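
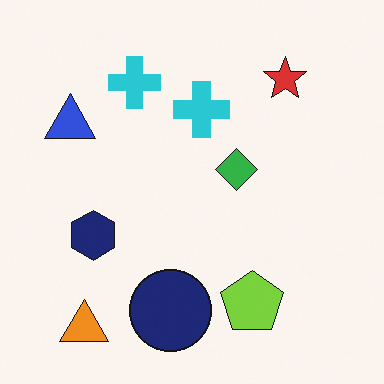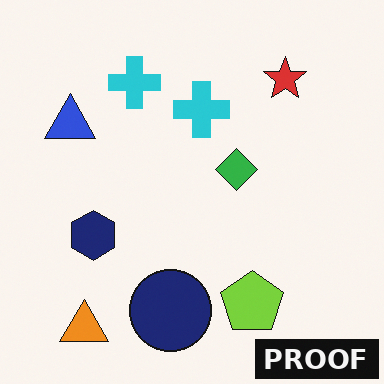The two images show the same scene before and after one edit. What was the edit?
The transformation is: watermarked with the text "PROOF" in the lower-right corner.

A dark label reading "PROOF" appears in the lower-right corner.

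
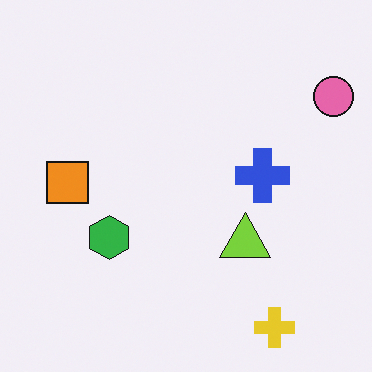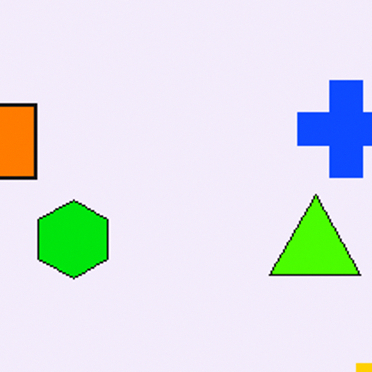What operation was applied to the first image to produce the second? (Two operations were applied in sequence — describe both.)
The image was made much more vivid (saturation change), then cropped tightly and scaled back up.

All colors are more vivid — a global saturation change. The visible shapes are larger and the field of view is narrower; shapes near the original edges may be partly or wholly outside the frame — a crop-and-rescale.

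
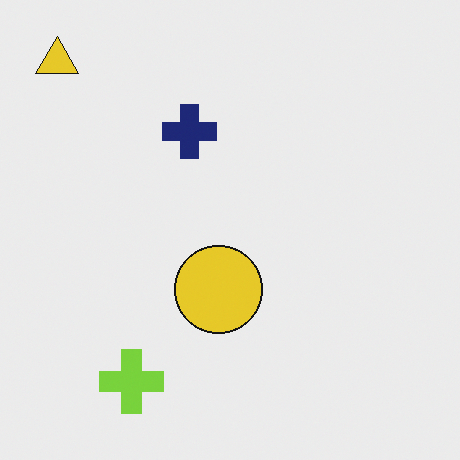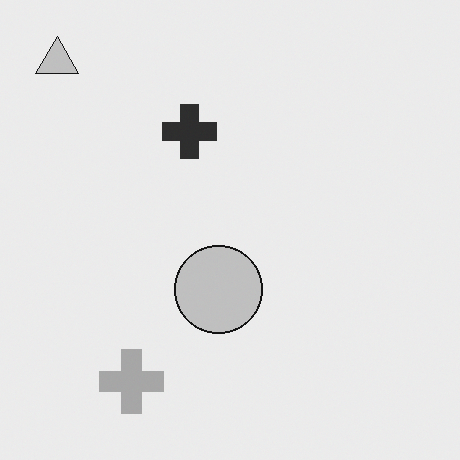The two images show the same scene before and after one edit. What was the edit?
It was converted to grayscale.

All color is removed — every shape is now a shade of grey.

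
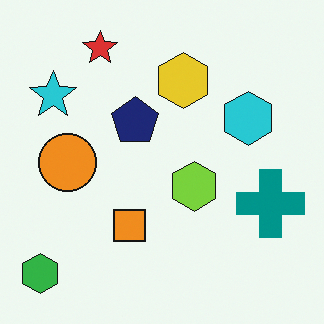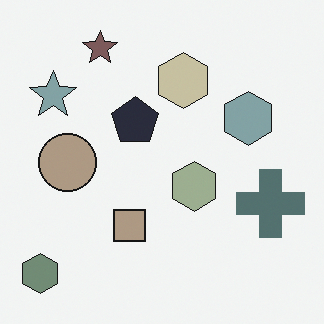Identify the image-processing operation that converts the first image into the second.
This is the original image heavily desaturated.

All colors are more muted and greyish — a global saturation change.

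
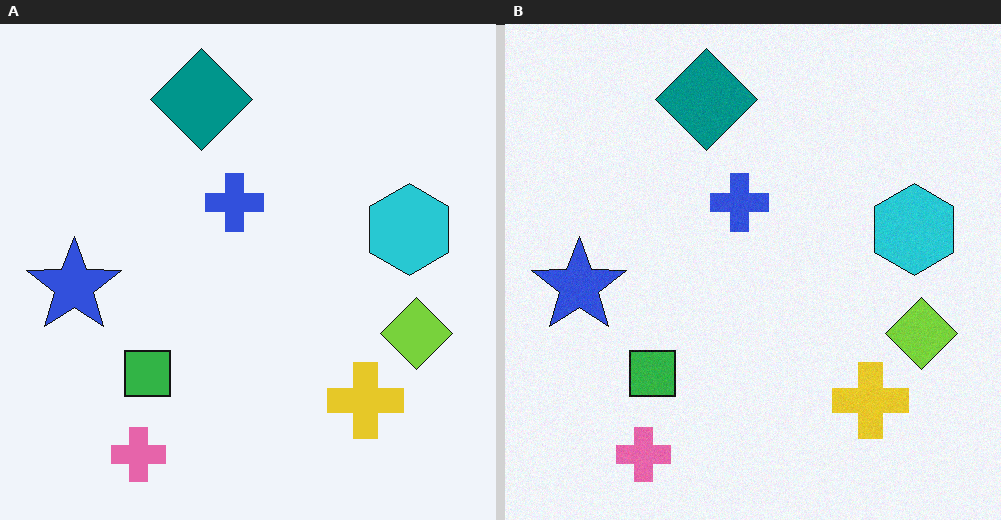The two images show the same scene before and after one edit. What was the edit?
Degraded with subtle gaussian noise.

Random speckle covers the whole image, including the flat background.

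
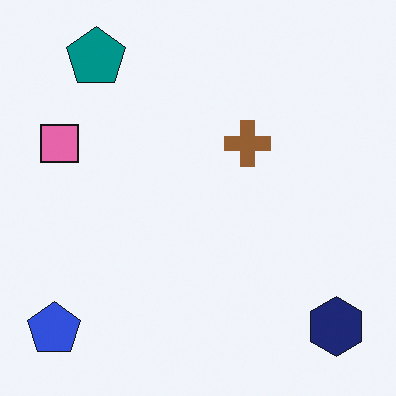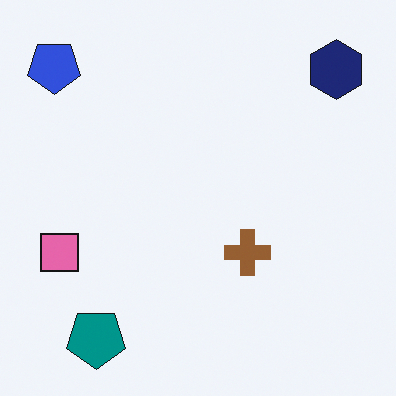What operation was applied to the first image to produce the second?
Flipped vertically (top ↔ bottom).

The teal pentagon is in the top-left of the first image and the bottom-left of the second — shapes on opposite sides of the horizontal midline have swapped in a mirror flip.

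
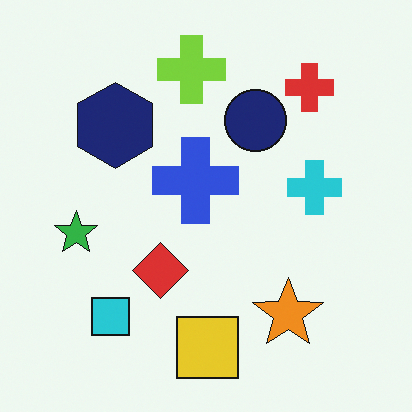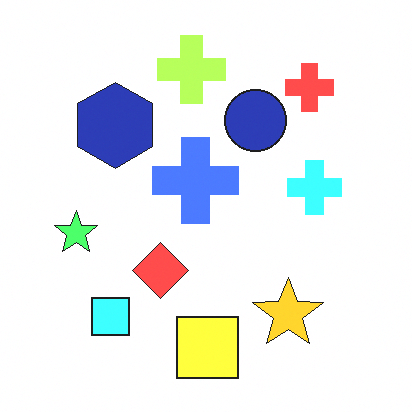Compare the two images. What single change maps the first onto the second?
Brightened a lot.

Every pixel — background and shapes alike — is uniformly brightened.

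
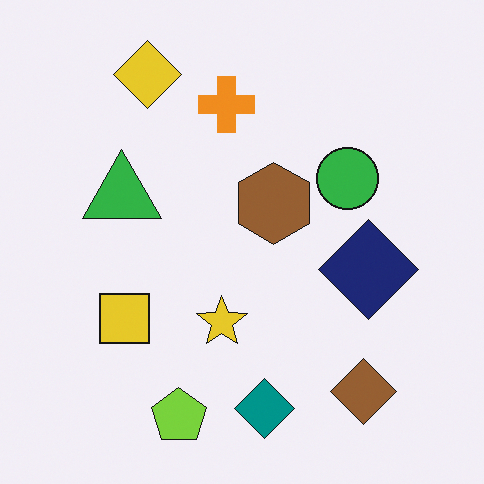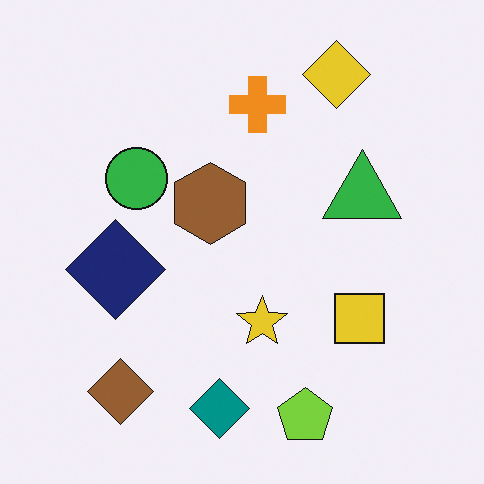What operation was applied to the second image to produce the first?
This is the original image flipped horizontally (left ↔ right).

The navy diamond is in the left of the second image and the right of the first — shapes on opposite sides of the vertical midline have swapped in a mirror flip.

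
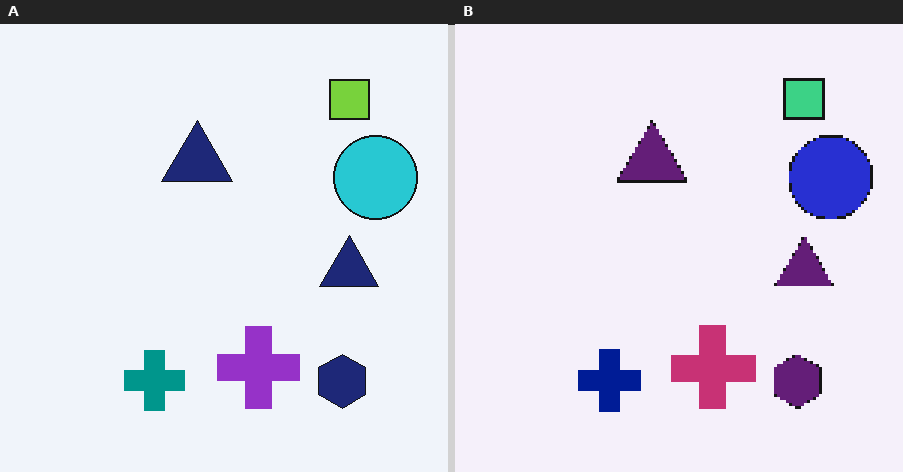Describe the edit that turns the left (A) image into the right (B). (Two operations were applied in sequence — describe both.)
The transformation is: hue-shifted slightly, then lightly pixelated (a mild mosaic effect).

Every shape's color has rotated by the same amount around the hue wheel — a uniform hue shift. Shapes are reduced to large square blocks; fine edges and outlines are lost — a downscale-then-upscale (mosaic) effect.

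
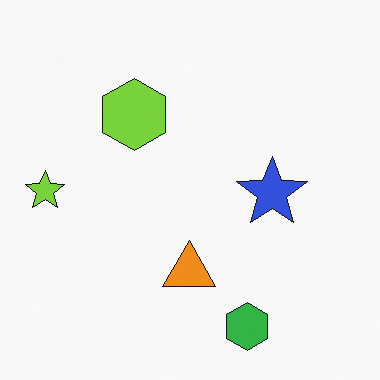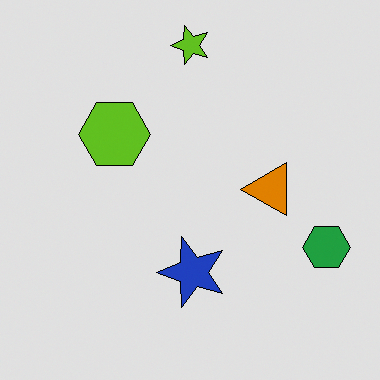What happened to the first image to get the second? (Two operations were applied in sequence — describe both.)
This is the original image moderately posterized, then transposed (reflected across the top-left ↔ bottom-right diagonal).

Each flat color has snapped to a coarser quantized level — most visibly, the near-white background has dropped to a flat grey. Shapes have swapped their row and column positions — what was in the top-right is now in the bottom-left — a diagonal reflection.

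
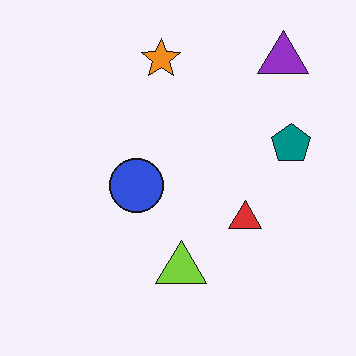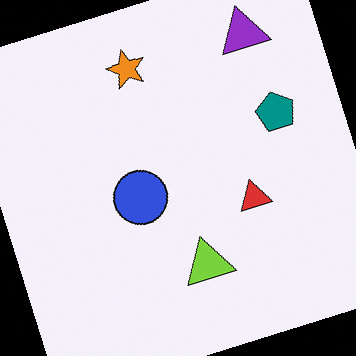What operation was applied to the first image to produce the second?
The second image is the first rotated counter-clockwise by a clearly visible amount.

Every shape is tilted by the same angle and the image corners show triangular fill wedges — a whole-image rotation by a non-right angle.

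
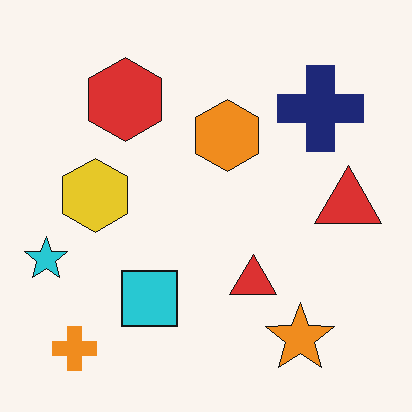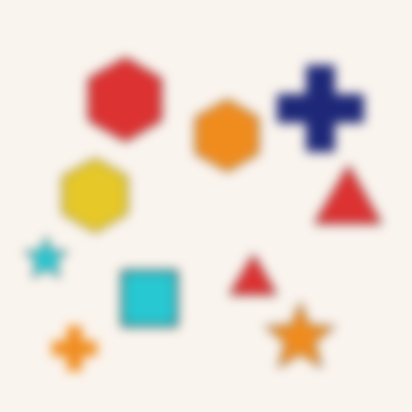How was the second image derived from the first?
This is the original image heavily blurred.

Shape edges and outlines are uniformly softened across the whole image.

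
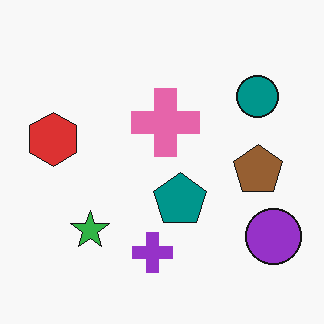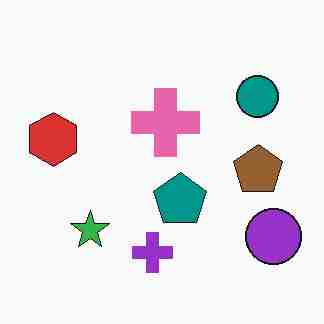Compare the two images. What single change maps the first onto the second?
Heavily JPEG-compressed with obvious blocking artifacts.

Blocky 8×8 compression artifacts appear around shape edges and the flat background shows ringing — characteristic JPEG degradation.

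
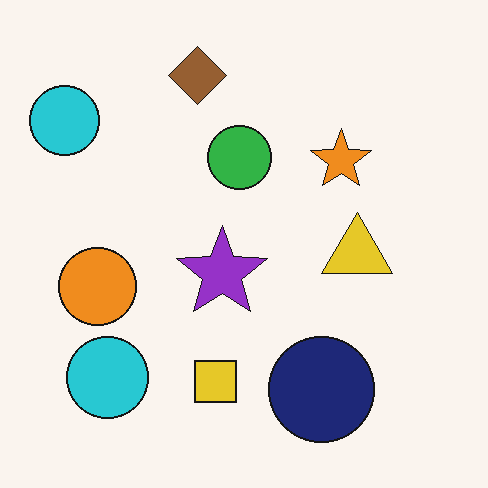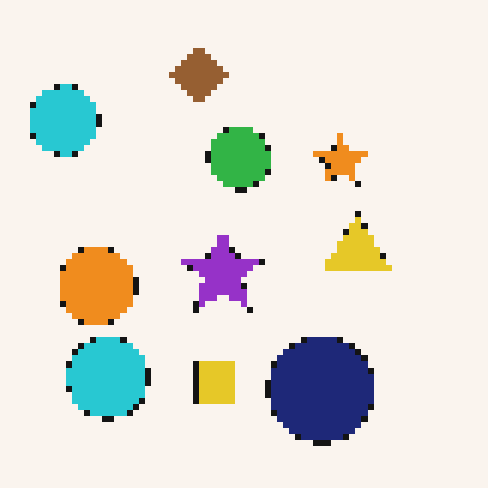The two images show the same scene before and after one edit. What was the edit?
The transformation is: pixelated into visible square blocks.

Shapes are reduced to large square blocks; fine edges and outlines are lost — a downscale-then-upscale (mosaic) effect.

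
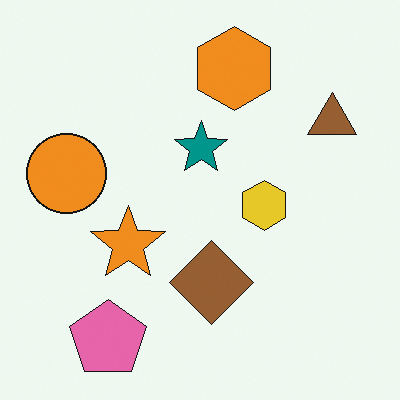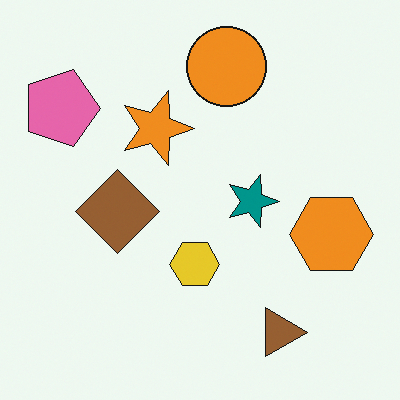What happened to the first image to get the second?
It was rotated 90° clockwise.

The pink pentagon sits in the bottom-left of the first image and the top-left of the second — consistent with a whole-image 90° clockwise rotation.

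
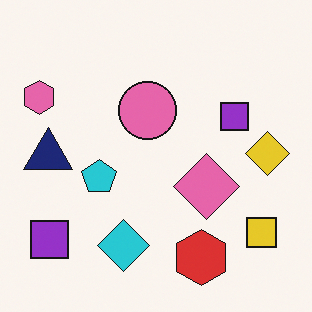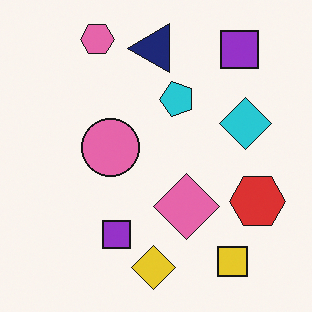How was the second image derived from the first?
The second image is the first transposed (reflected across the top-left ↔ bottom-right diagonal).

Shapes have swapped their row and column positions — what was in the top-right is now in the bottom-left — a diagonal reflection.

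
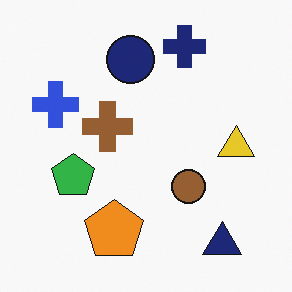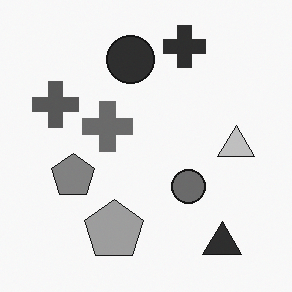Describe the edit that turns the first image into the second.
It was converted to grayscale.

All color is removed — every shape is now a shade of grey.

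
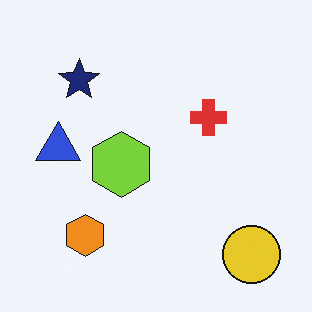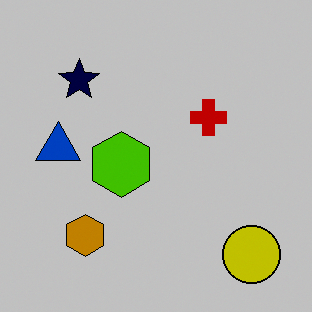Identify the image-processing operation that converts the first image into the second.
This is the original image aggressively posterized.

Each flat color has snapped to a coarser quantized level — most visibly, the near-white background has dropped to a flat grey.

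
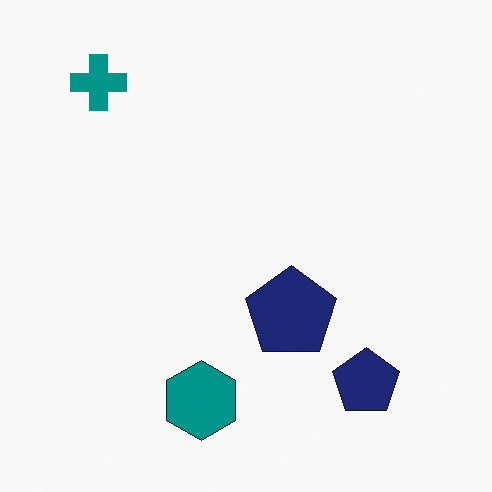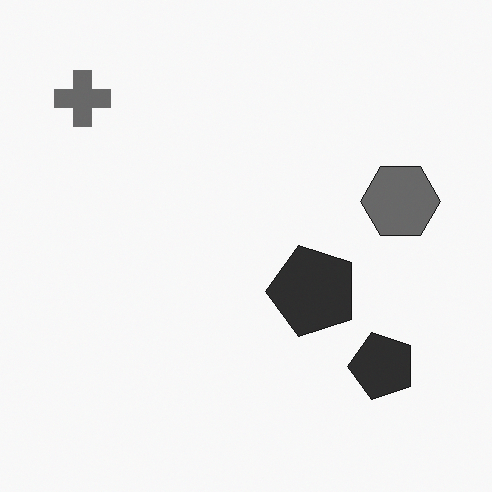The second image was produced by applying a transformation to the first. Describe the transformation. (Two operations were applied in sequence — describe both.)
The image was converted to grayscale, then transposed (reflected across the top-left ↔ bottom-right diagonal).

All color is removed — every shape is now a shade of grey. Shapes have swapped their row and column positions — what was in the top-right is now in the bottom-left — a diagonal reflection.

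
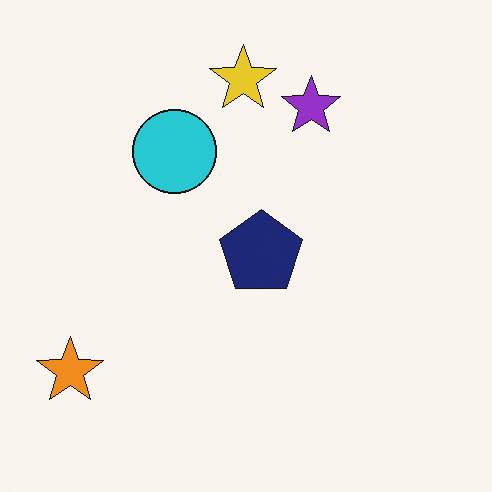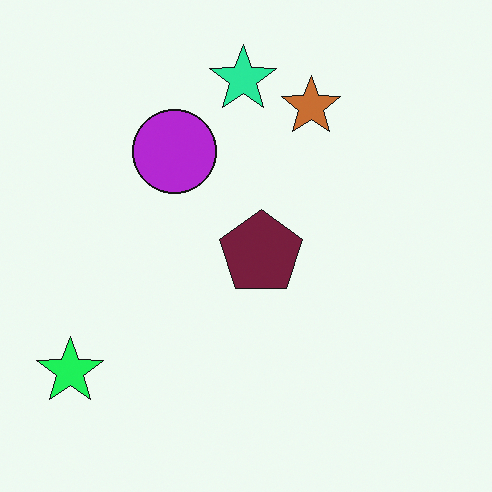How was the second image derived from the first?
Hue-shifted by a moderate amount.

Every shape's color has rotated by the same amount around the hue wheel — a uniform hue shift.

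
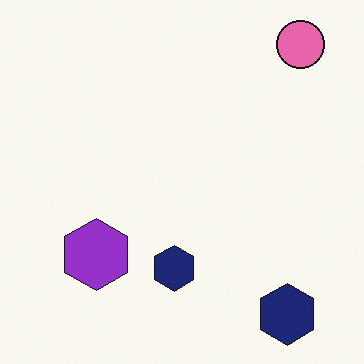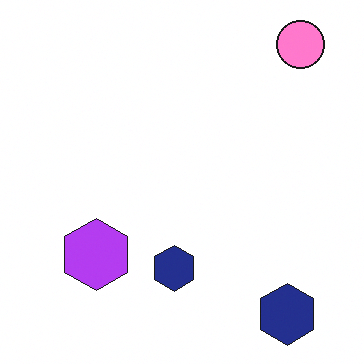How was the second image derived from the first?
The transformation is: brightened a little.

Every pixel — background and shapes alike — is uniformly brightened.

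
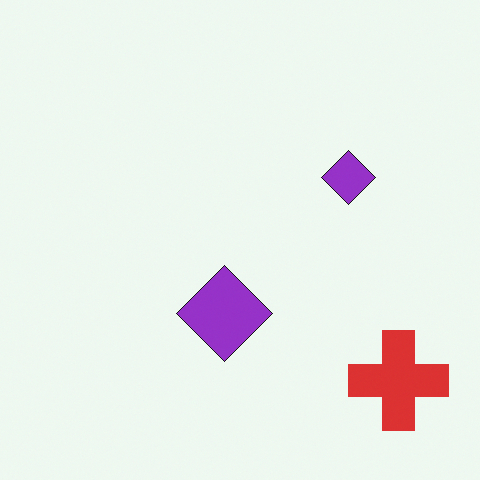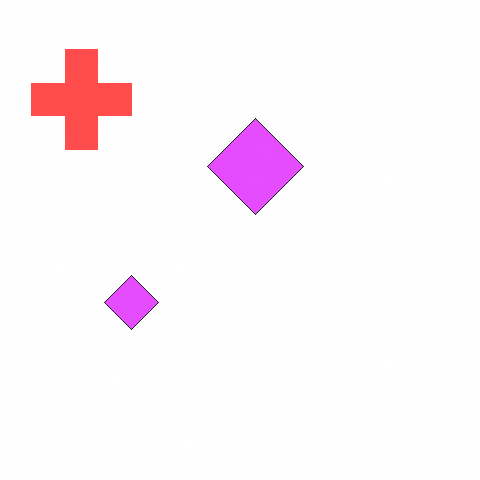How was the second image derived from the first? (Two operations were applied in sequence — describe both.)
This is the original image noticeably brightened, then rotated 180°.

Every pixel — background and shapes alike — is uniformly brightened. The red cross sits in the bottom-right of the first image and the top-left of the second — consistent with a whole-image 180° rotation.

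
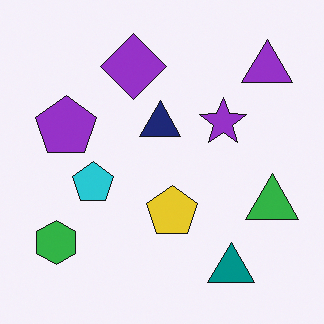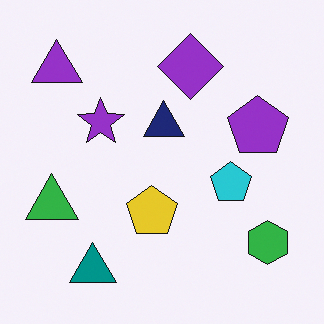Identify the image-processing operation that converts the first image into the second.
The image was flipped horizontally (left ↔ right).

The green triangle is in the right of the first image and the left of the second — shapes on opposite sides of the vertical midline have swapped in a mirror flip.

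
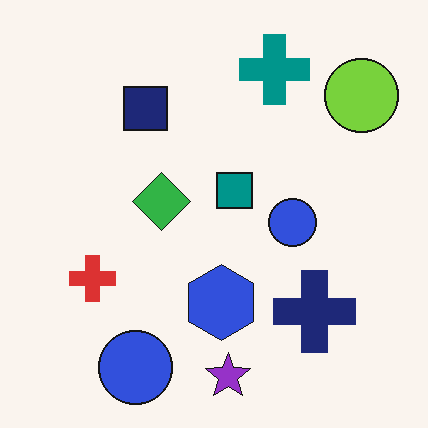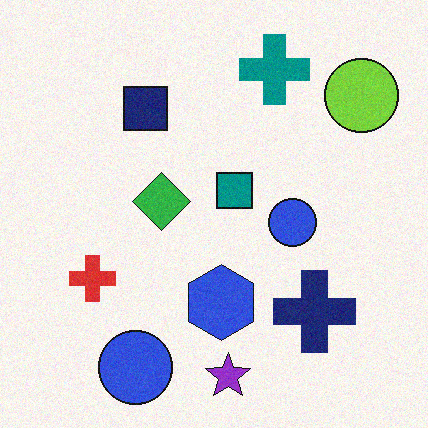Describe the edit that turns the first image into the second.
The transformation is: degraded with subtle gaussian noise.

Random speckle covers the whole image, including the flat background.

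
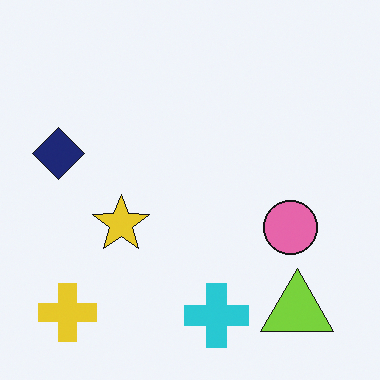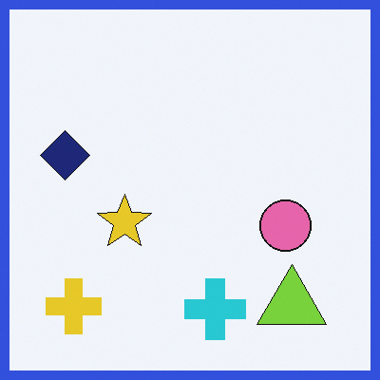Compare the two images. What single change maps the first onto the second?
The second image is the first framed with a blue border.

A solid blue frame runs around the edge of the second image, with the content slightly shrunk inside it.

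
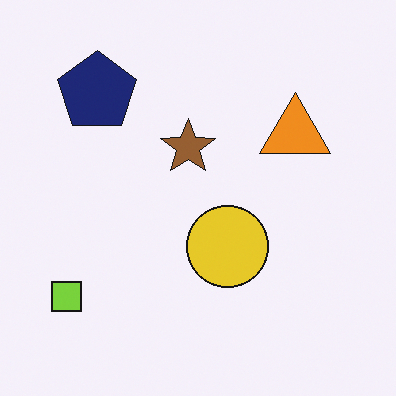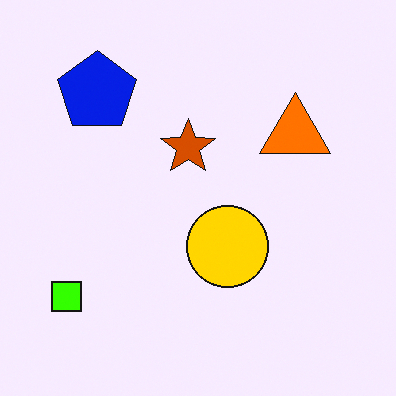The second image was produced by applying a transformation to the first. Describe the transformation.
The image was made much more vivid (saturation change).

All colors are more vivid — a global saturation change.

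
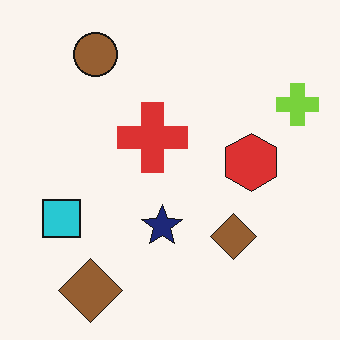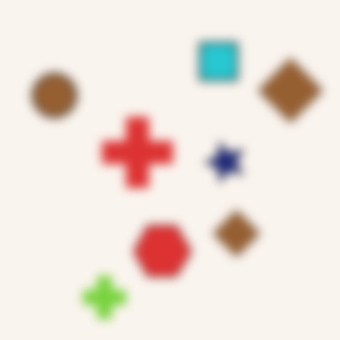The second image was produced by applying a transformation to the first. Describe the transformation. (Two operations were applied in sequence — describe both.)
The image was transposed (reflected across the top-left ↔ bottom-right diagonal), then strongly gaussian-blurred.

Shapes have swapped their row and column positions — what was in the top-right is now in the bottom-left — a diagonal reflection. Shape edges and outlines are uniformly softened across the whole image.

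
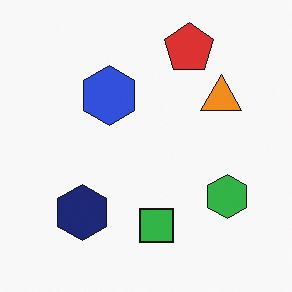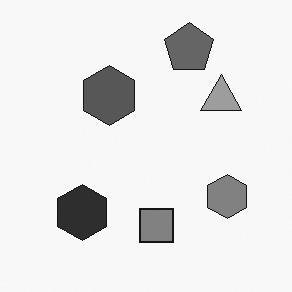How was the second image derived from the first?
The image was converted to grayscale.

All color is removed — every shape is now a shade of grey.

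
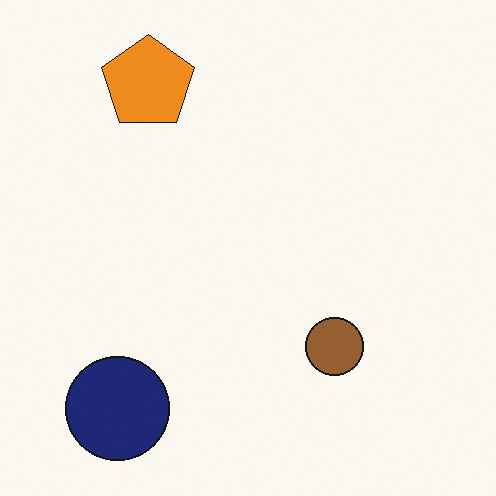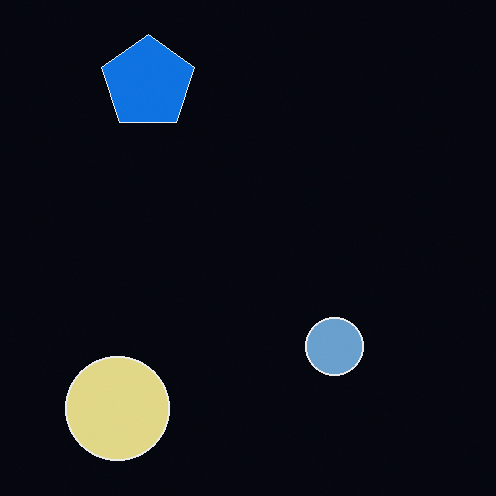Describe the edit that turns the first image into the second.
The transformation is: color-inverted (negative).

The light background has become dark and every shape's color is its complement — a photographic negative.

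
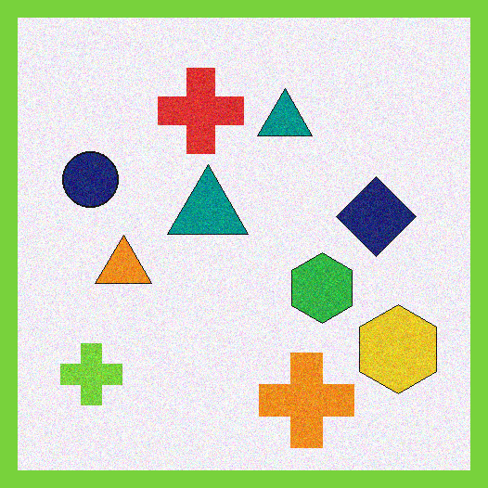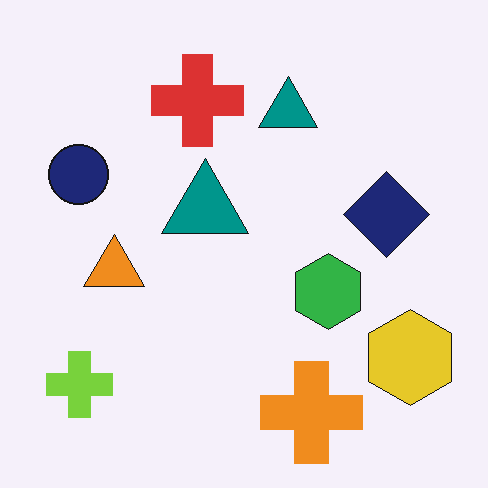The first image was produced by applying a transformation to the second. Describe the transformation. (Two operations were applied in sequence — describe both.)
The first image is the second degraded with visible gaussian noise, then framed with a lime border.

Random speckle covers the whole image, including the flat background. A solid lime frame runs around the edge of the first image, with the content slightly shrunk inside it.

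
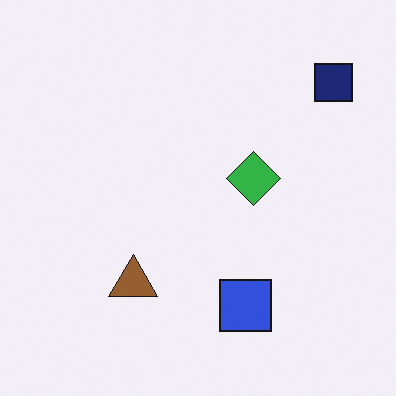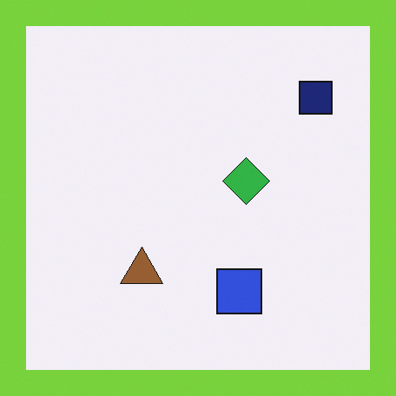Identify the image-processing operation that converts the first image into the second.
Framed with a lime border.

A solid lime frame runs around the edge of the second image, with the content slightly shrunk inside it.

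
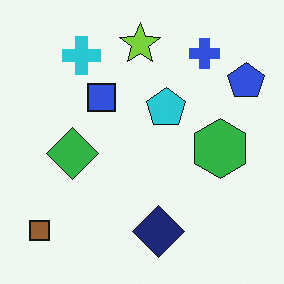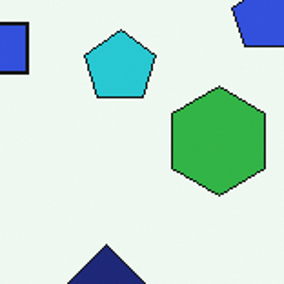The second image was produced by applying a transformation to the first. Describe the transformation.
The image was cropped tightly and scaled back up.

The visible shapes are larger and the field of view is narrower; shapes near the original edges may be partly or wholly outside the frame — a crop-and-rescale.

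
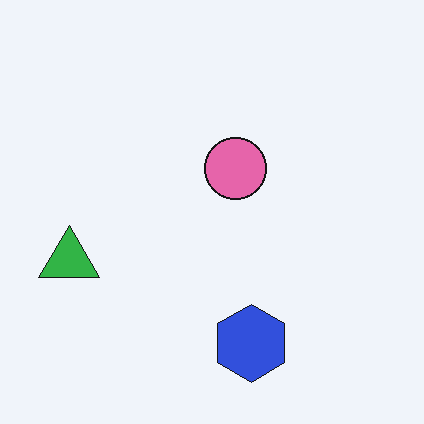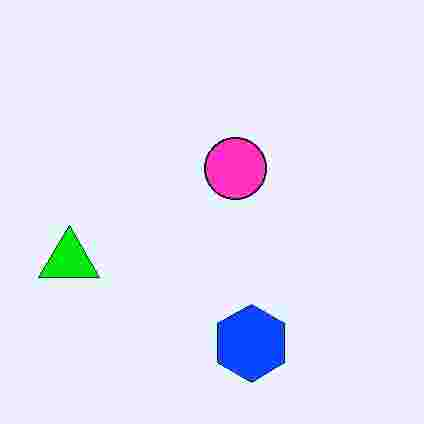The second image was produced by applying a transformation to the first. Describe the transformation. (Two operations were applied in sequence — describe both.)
The transformation is: made much more vivid (saturation change), then degraded with heavy JPEG compression.

All colors are more vivid — a global saturation change. Blocky 8×8 compression artifacts appear around shape edges and the flat background shows ringing — characteristic JPEG degradation.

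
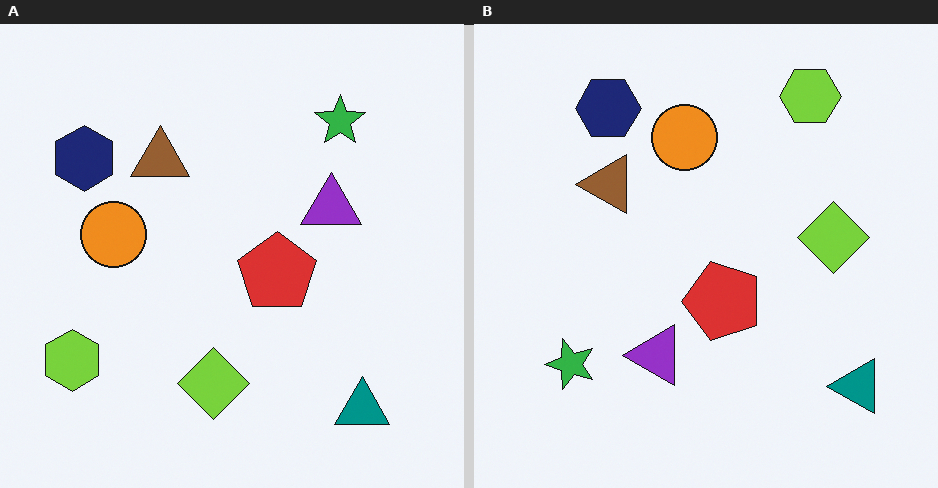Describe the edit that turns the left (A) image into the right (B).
This is the original image transposed (reflected across the top-left ↔ bottom-right diagonal).

Shapes have swapped their row and column positions — what was in the top-right is now in the bottom-left — a diagonal reflection.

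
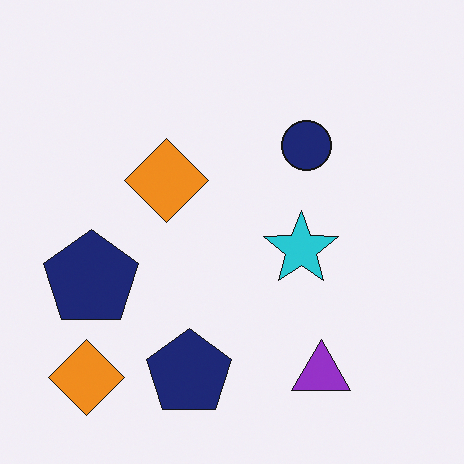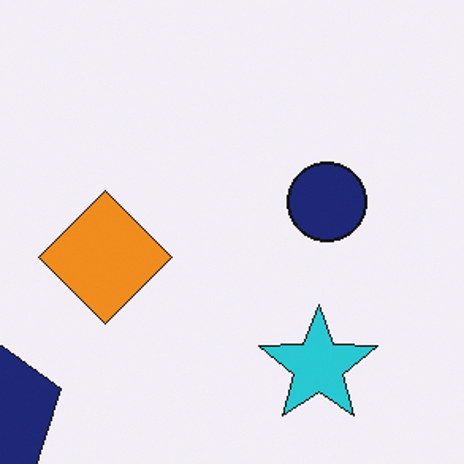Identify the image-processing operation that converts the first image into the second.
The second image is the first cropped to a modestly smaller region and rescaled.

The visible shapes are larger and the field of view is narrower; shapes near the original edges may be partly or wholly outside the frame — a crop-and-rescale.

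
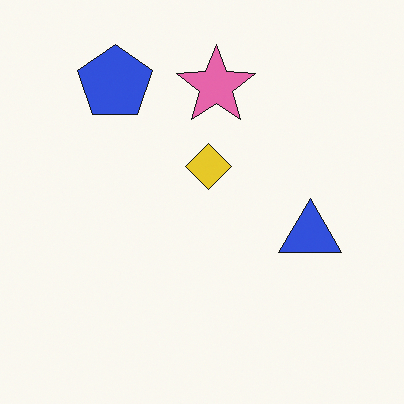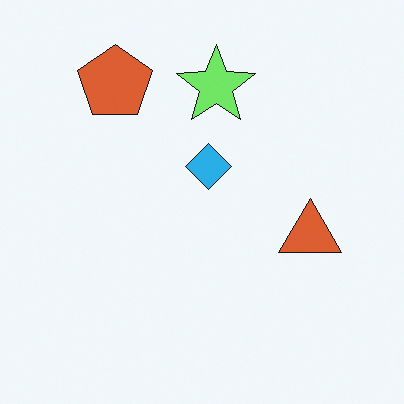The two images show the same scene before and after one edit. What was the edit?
The transformation is: hue-shifted through roughly a third of the color wheel.

Every shape's color has rotated by the same amount around the hue wheel — a uniform hue shift.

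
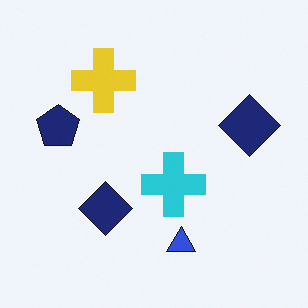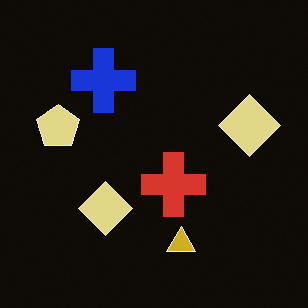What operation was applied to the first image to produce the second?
This is the original image color-inverted (negative).

The light background has become dark and every shape's color is its complement — a photographic negative.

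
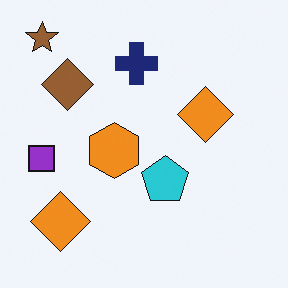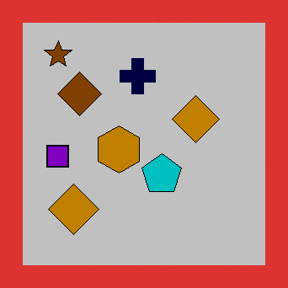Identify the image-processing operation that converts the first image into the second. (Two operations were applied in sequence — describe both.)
Heavily posterized to just a handful of flat colors, then framed with a red border.

Each flat color has snapped to a coarser quantized level — most visibly, the near-white background has dropped to a flat grey. A solid red frame runs around the edge of the second image, with the content slightly shrunk inside it.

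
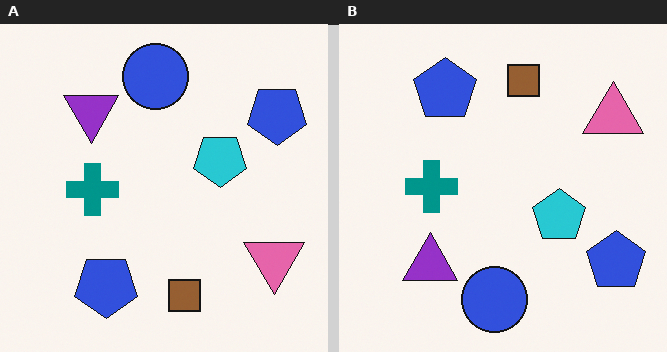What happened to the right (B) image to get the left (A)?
The left (A) image is the right (B) flipped vertically (top ↔ bottom).

The blue circle is in the bottom of the right (B) image and the top of the left (A) — shapes on opposite sides of the horizontal midline have swapped in a mirror flip.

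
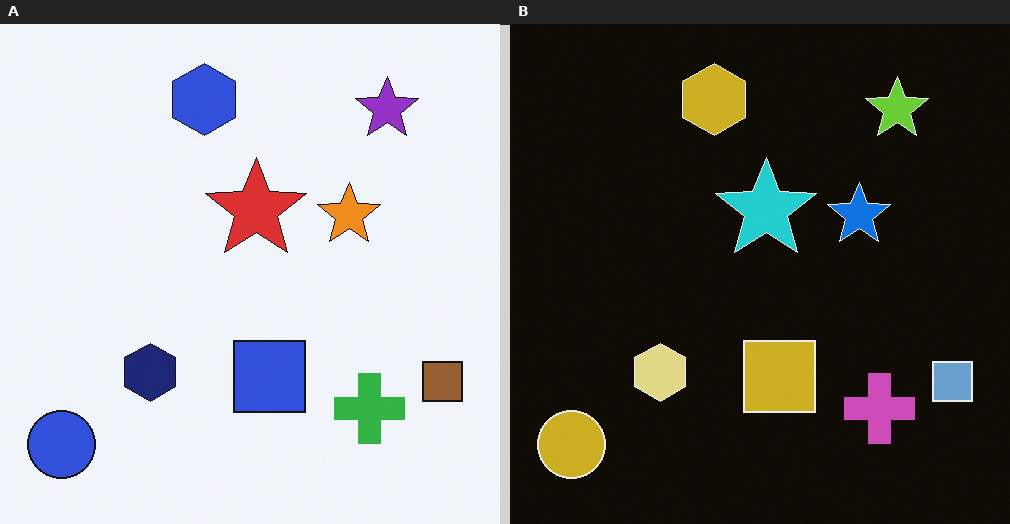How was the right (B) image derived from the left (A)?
Color-inverted (negative).

The light background has become dark and every shape's color is its complement — a photographic negative.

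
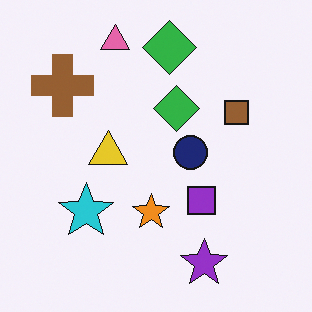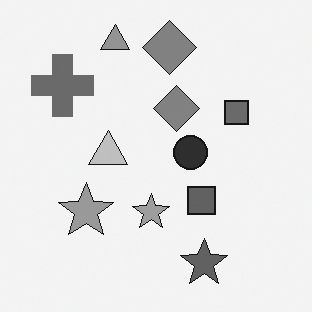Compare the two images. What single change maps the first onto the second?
Converted to grayscale.

All color is removed — every shape is now a shade of grey.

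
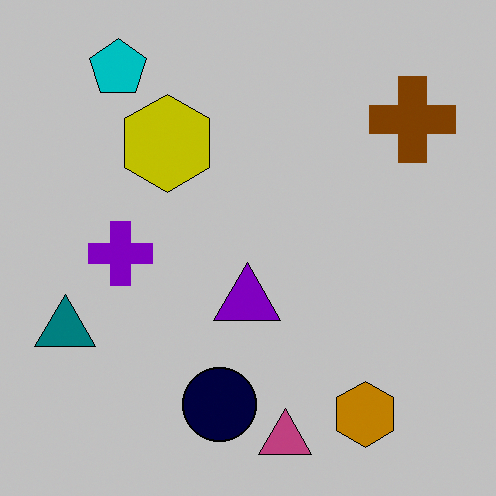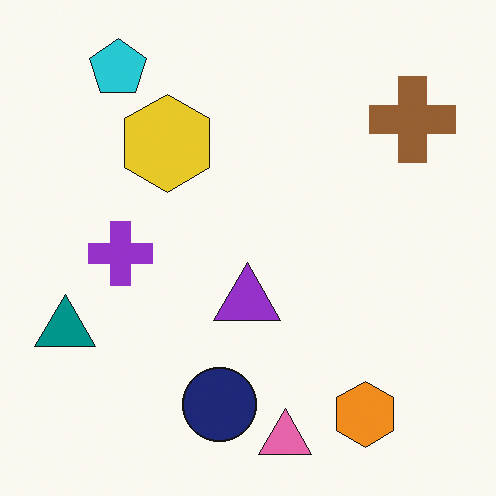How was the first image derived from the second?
The image was heavily posterized to just a handful of flat colors.

Each flat color has snapped to a coarser quantized level — most visibly, the near-white background has dropped to a flat grey.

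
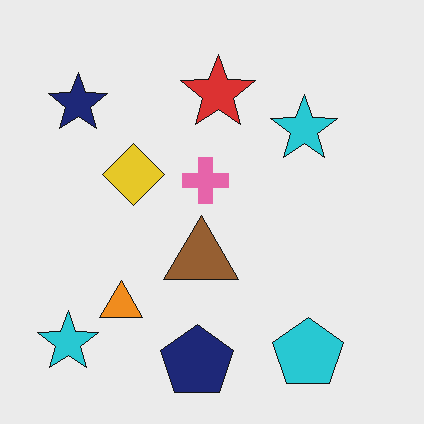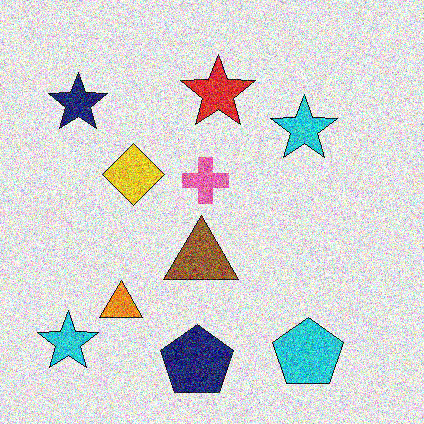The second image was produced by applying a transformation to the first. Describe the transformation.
This is the original image degraded with heavy additive noise.

Random speckle covers the whole image, including the flat background.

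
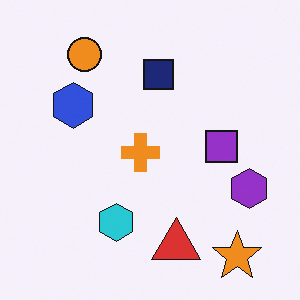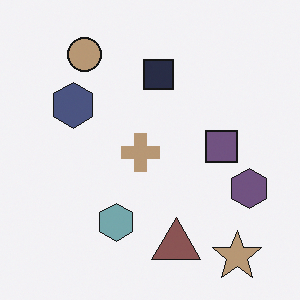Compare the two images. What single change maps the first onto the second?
The second image is the first heavily desaturated.

All colors are more muted and greyish — a global saturation change.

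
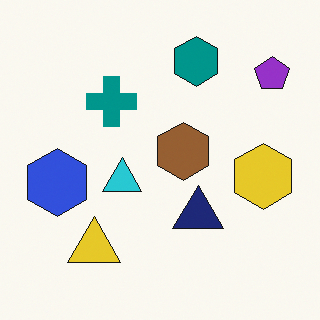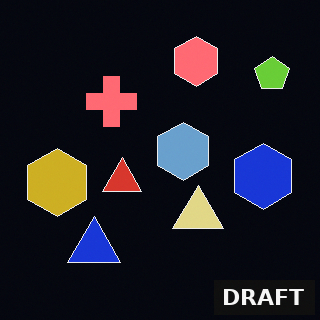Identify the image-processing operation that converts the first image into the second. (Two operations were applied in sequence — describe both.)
It was color-inverted (negative), then watermarked with the text "DRAFT" in the lower-right corner.

The light background has become dark and every shape's color is its complement — a photographic negative. A dark label reading "DRAFT" appears in the lower-right corner.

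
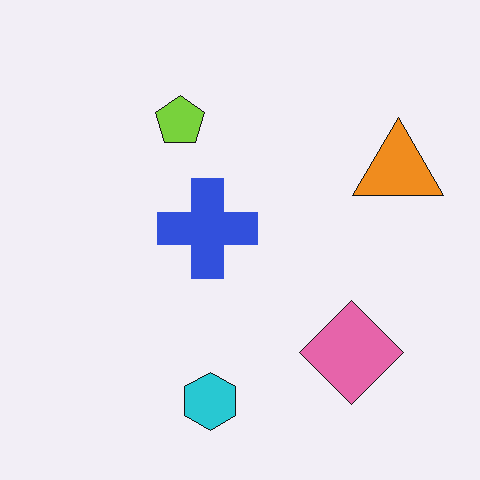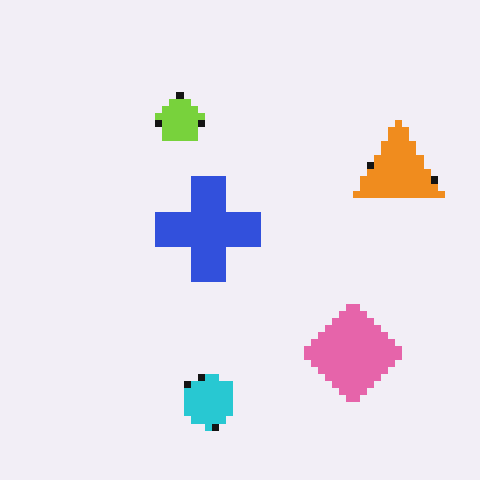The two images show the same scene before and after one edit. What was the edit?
The image was pixelated into visible square blocks.

Shapes are reduced to large square blocks; fine edges and outlines are lost — a downscale-then-upscale (mosaic) effect.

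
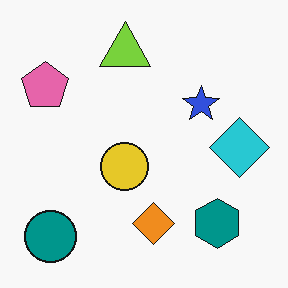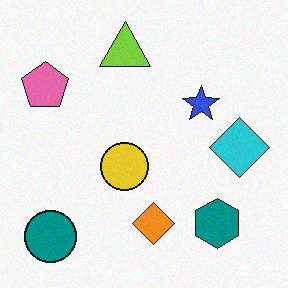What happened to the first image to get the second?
This is the original image degraded with light additive noise.

Random speckle covers the whole image, including the flat background.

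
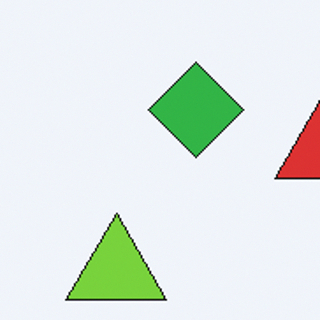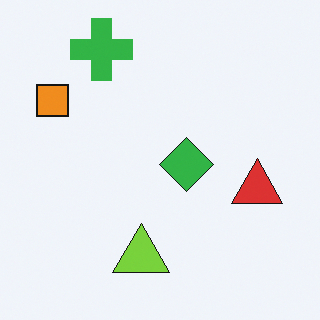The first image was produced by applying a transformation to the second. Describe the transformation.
The transformation is: cropped to a noticeably smaller region and rescaled.

The visible shapes are larger and the field of view is narrower; shapes near the original edges may be partly or wholly outside the frame — a crop-and-rescale.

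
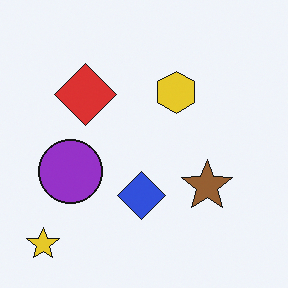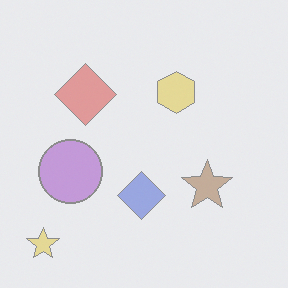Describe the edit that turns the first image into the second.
It was given much lower contrast.

Tones are pushed toward mid-grey across the whole image — a global contrast change.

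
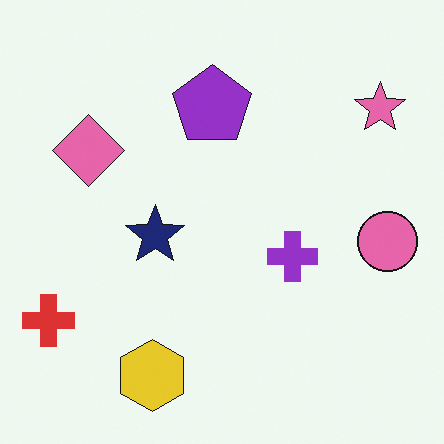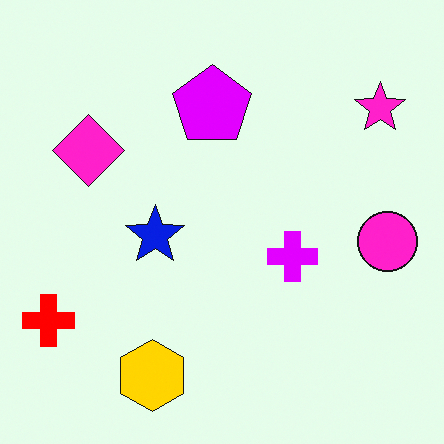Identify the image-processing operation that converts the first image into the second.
The second image is the first heavily oversaturated.

All colors are more vivid — a global saturation change.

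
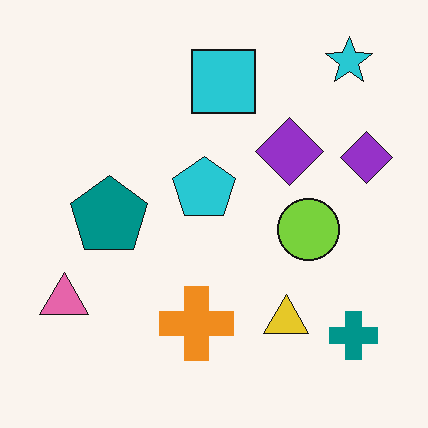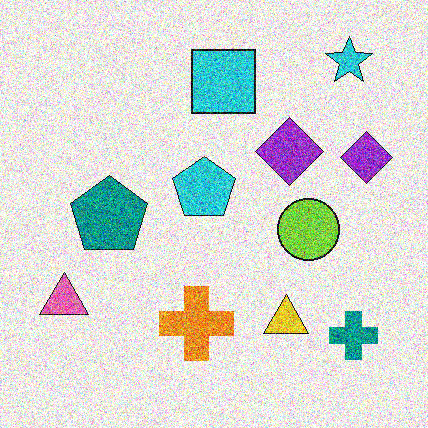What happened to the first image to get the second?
Degraded with heavy additive noise.

Random speckle covers the whole image, including the flat background.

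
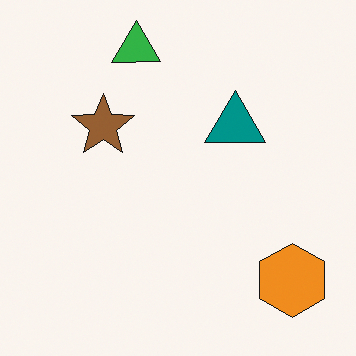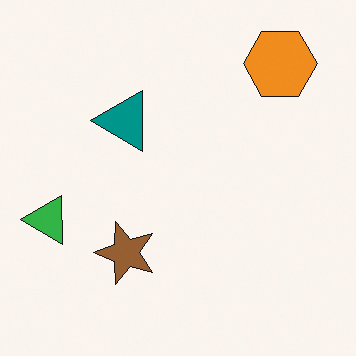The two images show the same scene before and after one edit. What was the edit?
Rotated 90° counter-clockwise.

The orange hexagon sits in the bottom-right of the first image and the top-right of the second — consistent with a whole-image 90° counter-clockwise rotation.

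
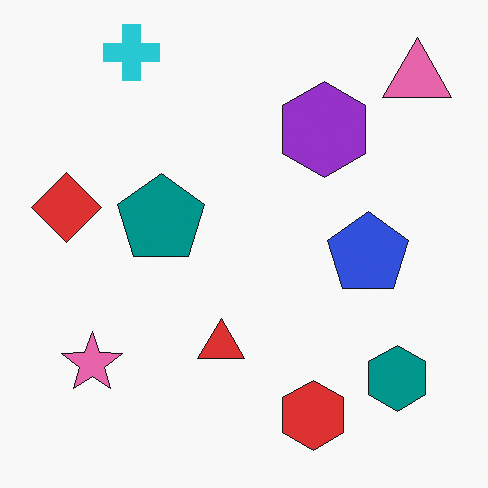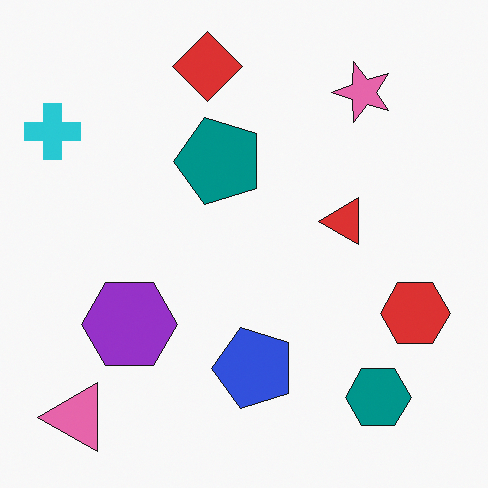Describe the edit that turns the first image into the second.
Transposed (reflected across the top-left ↔ bottom-right diagonal).

Shapes have swapped their row and column positions — what was in the top-right is now in the bottom-left — a diagonal reflection.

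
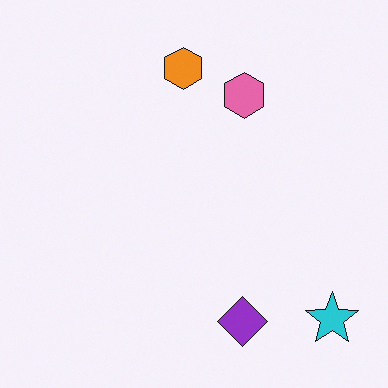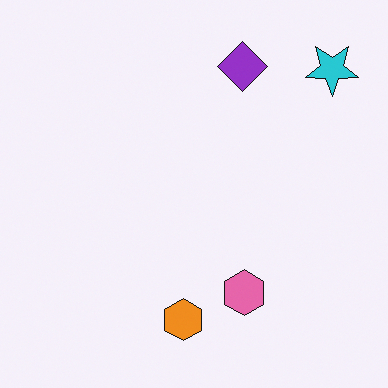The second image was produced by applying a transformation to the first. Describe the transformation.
Flipped vertically (top ↔ bottom).

The purple diamond is in the bottom of the first image and the top of the second — shapes on opposite sides of the horizontal midline have swapped in a mirror flip.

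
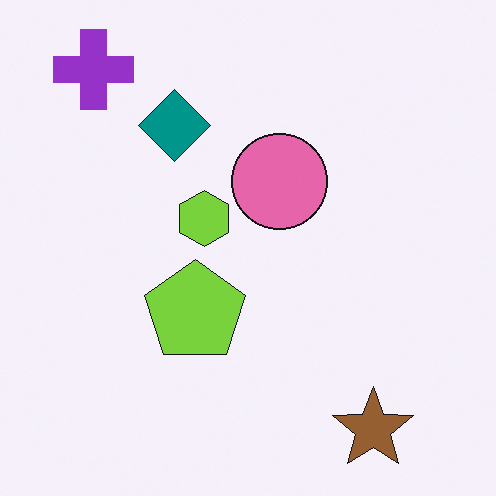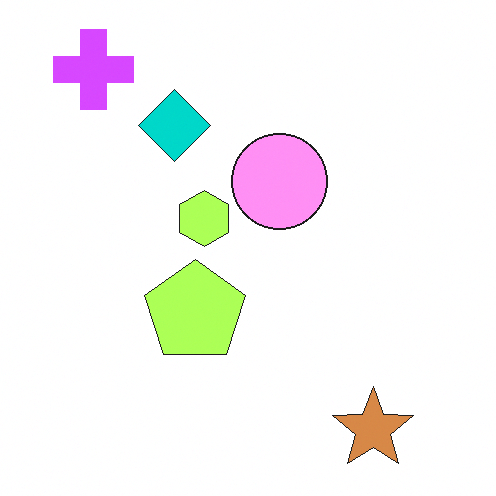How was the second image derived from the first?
It was brightened a lot.

Every pixel — background and shapes alike — is uniformly brightened.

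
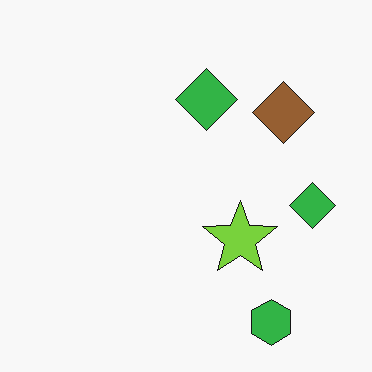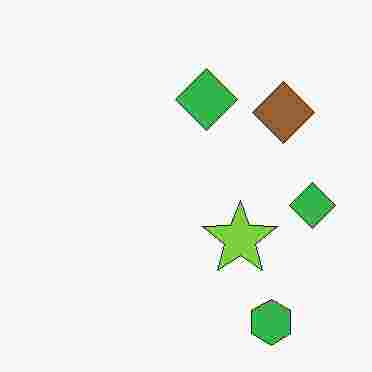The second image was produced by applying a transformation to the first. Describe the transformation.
This is the original image degraded with heavy JPEG compression.

Blocky 8×8 compression artifacts appear around shape edges and the flat background shows ringing — characteristic JPEG degradation.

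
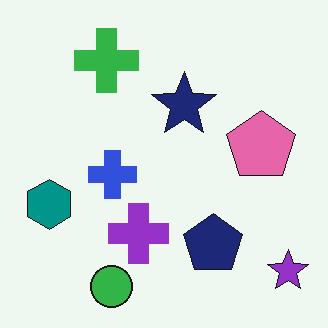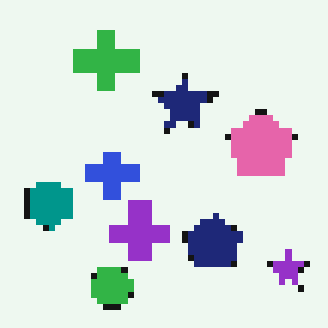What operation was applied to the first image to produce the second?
Moderately pixelated.

Shapes are reduced to large square blocks; fine edges and outlines are lost — a downscale-then-upscale (mosaic) effect.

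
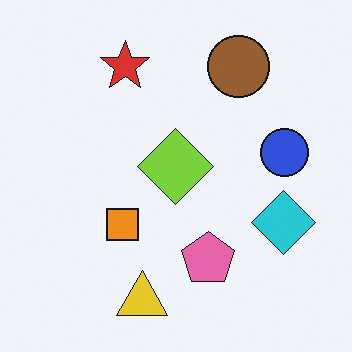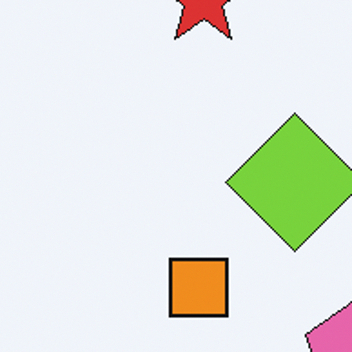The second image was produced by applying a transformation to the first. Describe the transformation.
It was cropped tightly and scaled back up.

The visible shapes are larger and the field of view is narrower; shapes near the original edges may be partly or wholly outside the frame — a crop-and-rescale.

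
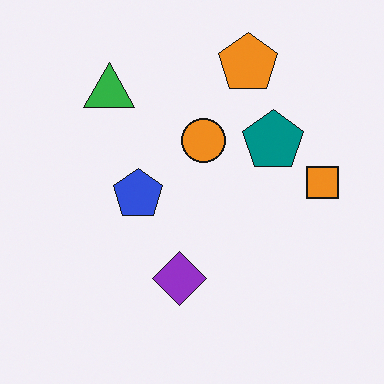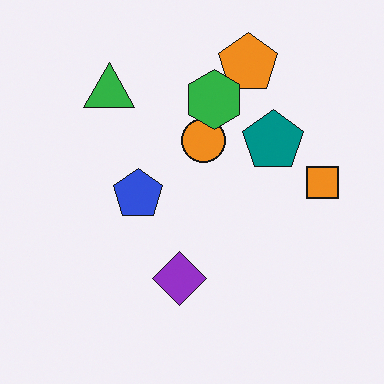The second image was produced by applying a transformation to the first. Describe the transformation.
Overlaid with an additional green hexagon.

A green hexagon appears in the second image that is absent from the first.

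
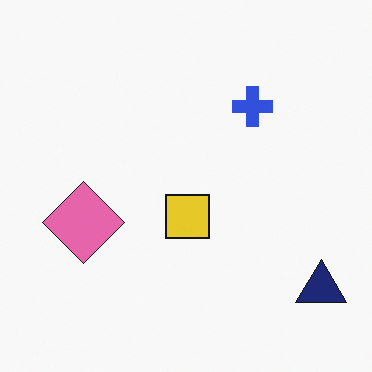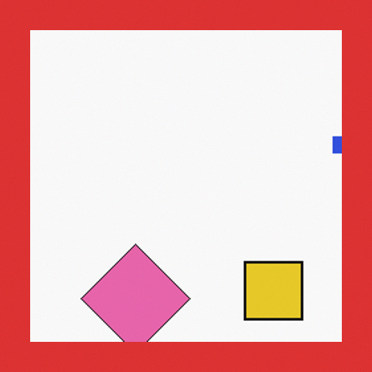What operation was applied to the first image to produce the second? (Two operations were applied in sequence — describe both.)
This is the original image cropped to a modestly smaller region and rescaled, then framed with a red border.

The visible shapes are larger and the field of view is narrower; shapes near the original edges may be partly or wholly outside the frame — a crop-and-rescale. A solid red frame runs around the edge of the second image, with the content slightly shrunk inside it.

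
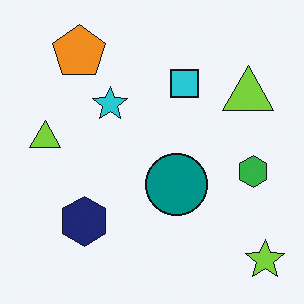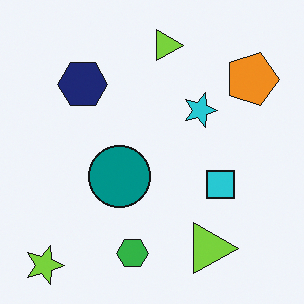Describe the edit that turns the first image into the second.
This is the original image rotated 90° clockwise.

The lime star sits in the bottom-right of the first image and the bottom-left of the second — consistent with a whole-image 90° clockwise rotation.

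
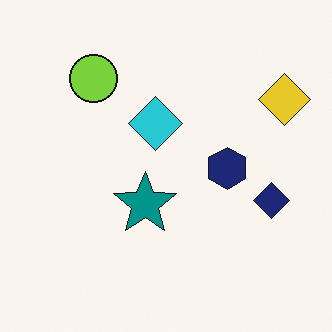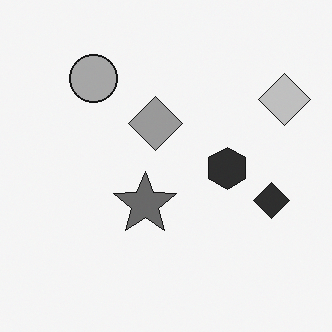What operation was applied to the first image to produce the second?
The second image is the first converted to grayscale.

All color is removed — every shape is now a shade of grey.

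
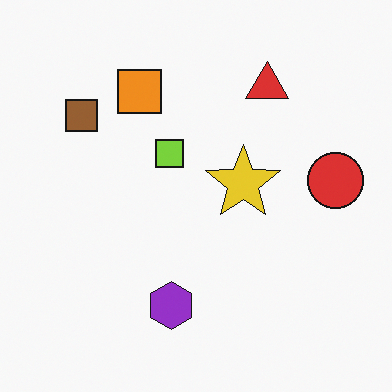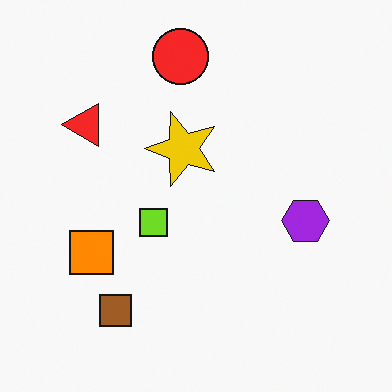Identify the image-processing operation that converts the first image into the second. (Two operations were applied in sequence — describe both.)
Rotated 90° counter-clockwise, then slightly oversaturated.

The brown square sits in the top-left of the first image and the bottom-left of the second — consistent with a whole-image 90° counter-clockwise rotation. All colors are more vivid — a global saturation change.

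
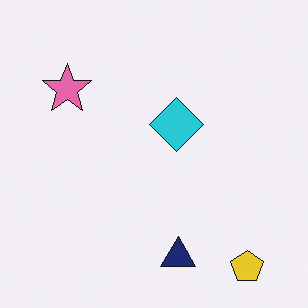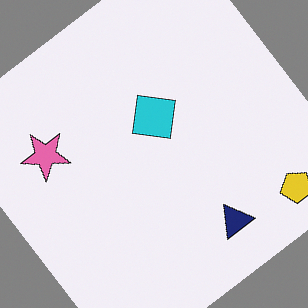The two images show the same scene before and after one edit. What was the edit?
The transformation is: rotated counter-clockwise by a large amount — several tens of degrees.

Every shape is tilted by the same angle and the image corners show triangular fill wedges — a whole-image rotation by a non-right angle.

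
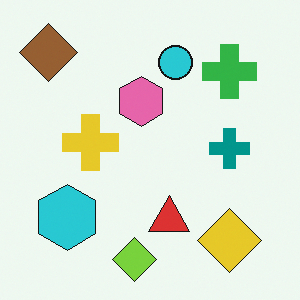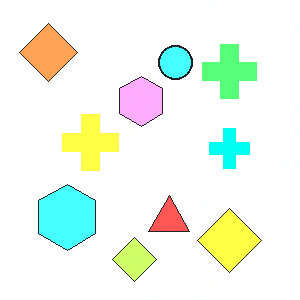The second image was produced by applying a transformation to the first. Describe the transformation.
It was substantially brightened.

Every pixel — background and shapes alike — is uniformly brightened.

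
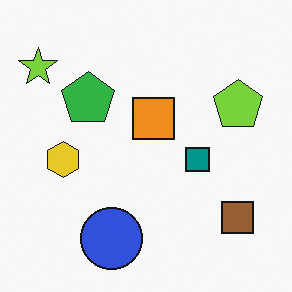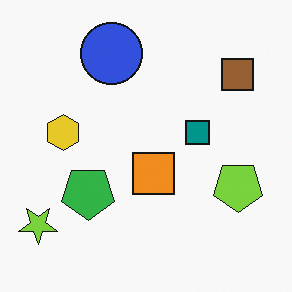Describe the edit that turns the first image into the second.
Flipped vertically (top ↔ bottom).

The blue circle is in the bottom of the first image and the top of the second — shapes on opposite sides of the horizontal midline have swapped in a mirror flip.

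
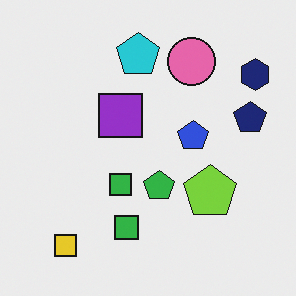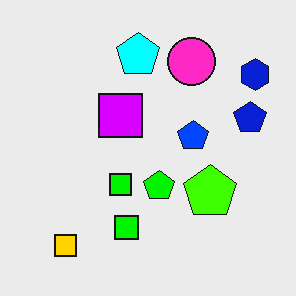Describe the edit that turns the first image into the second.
This is the original image heavily oversaturated.

All colors are more vivid — a global saturation change.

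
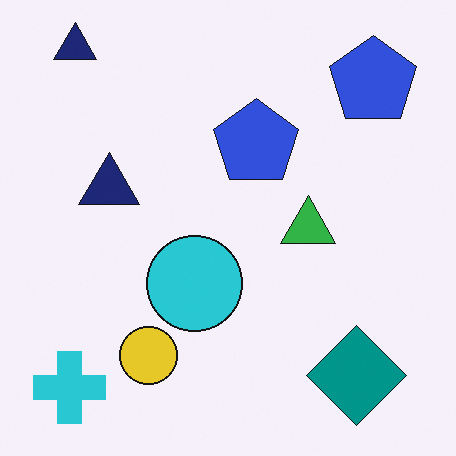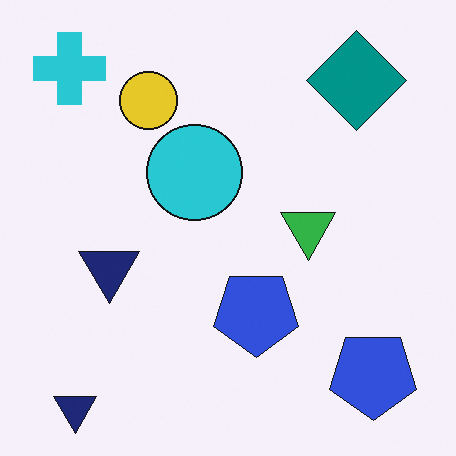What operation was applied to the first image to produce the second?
It was flipped vertically (top ↔ bottom).

The cyan cross is in the bottom-left of the first image and the top-left of the second — shapes on opposite sides of the horizontal midline have swapped in a mirror flip.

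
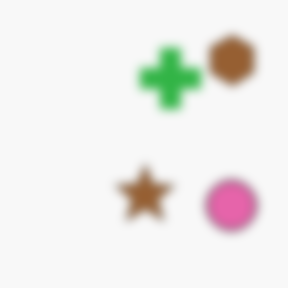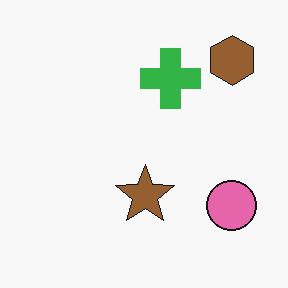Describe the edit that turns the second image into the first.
The transformation is: strongly gaussian-blurred.

Shape edges and outlines are uniformly softened across the whole image.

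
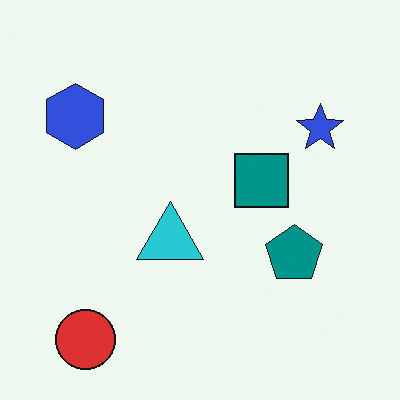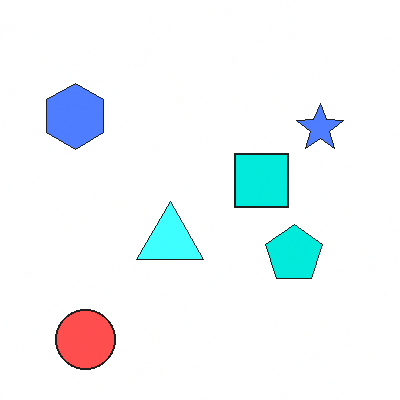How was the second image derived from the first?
The image was brightened a lot.

Every pixel — background and shapes alike — is uniformly brightened.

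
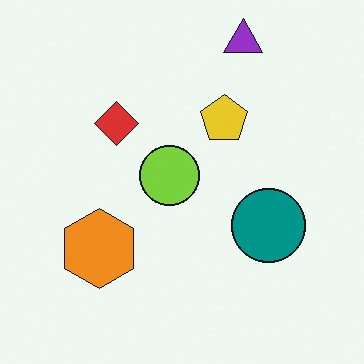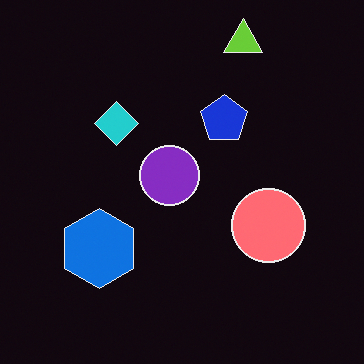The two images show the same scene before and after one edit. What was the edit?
The second image is the first color-inverted (negative).

The light background has become dark and every shape's color is its complement — a photographic negative.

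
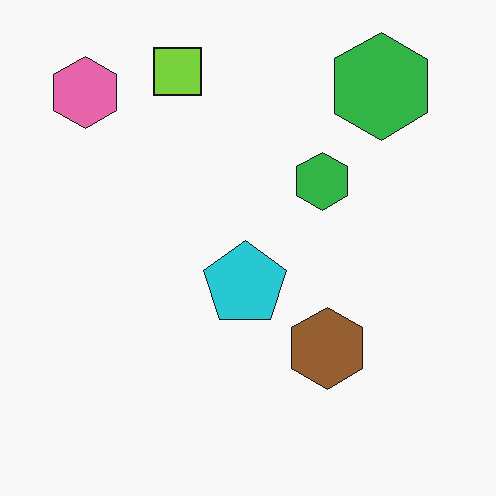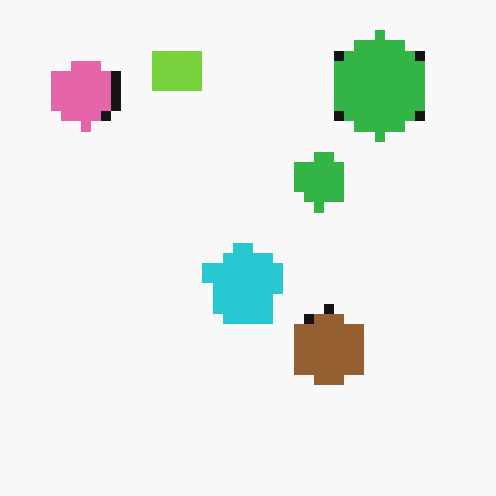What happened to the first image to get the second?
This is the original image heavily pixelated into large blocks.

Shapes are reduced to large square blocks; fine edges and outlines are lost — a downscale-then-upscale (mosaic) effect.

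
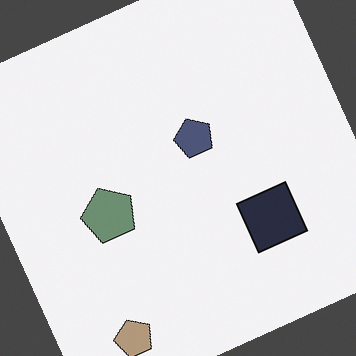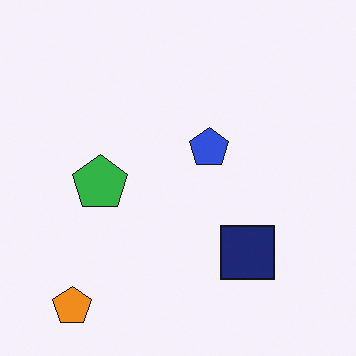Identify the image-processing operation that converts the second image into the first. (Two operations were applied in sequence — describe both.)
The transformation is: heavily desaturated, then rotated counter-clockwise by a moderate amount.

All colors are more muted and greyish — a global saturation change. Every shape is tilted by the same angle and the image corners show triangular fill wedges — a whole-image rotation by a non-right angle.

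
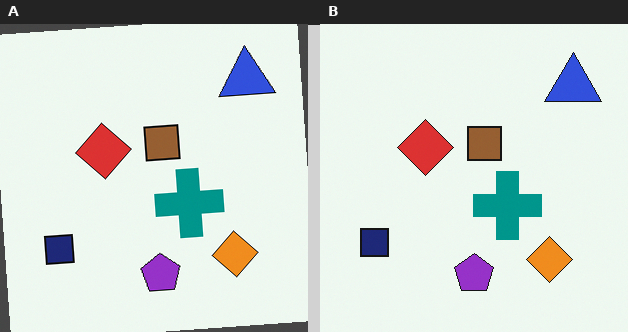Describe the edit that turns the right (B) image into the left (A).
The transformation is: rotated counter-clockwise by a few degrees.

Every shape is tilted by the same angle and the image corners show triangular fill wedges — a whole-image rotation by a non-right angle.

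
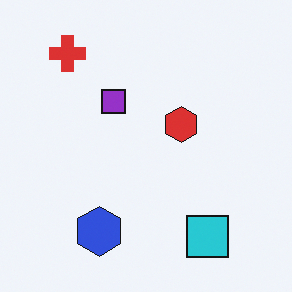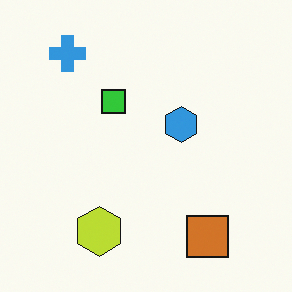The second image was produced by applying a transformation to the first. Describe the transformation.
The second image is the first hue-shifted by a large amount.

Every shape's color has rotated by the same amount around the hue wheel — a uniform hue shift.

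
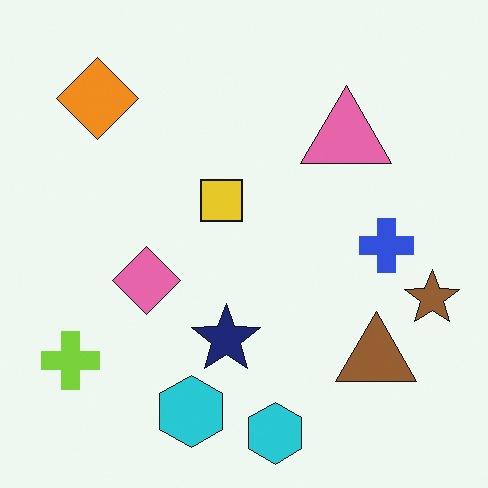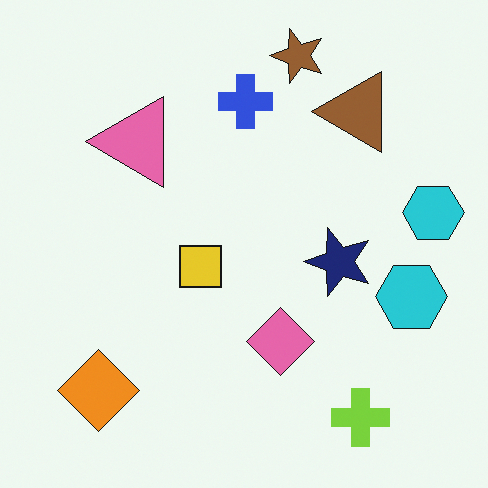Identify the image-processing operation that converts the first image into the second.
Rotated 90° counter-clockwise.

The lime cross sits in the bottom-left of the first image and the bottom-right of the second — consistent with a whole-image 90° counter-clockwise rotation.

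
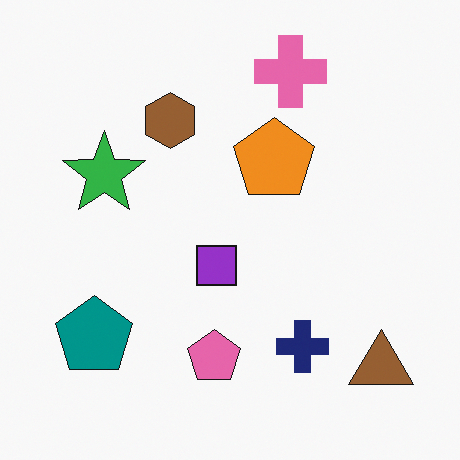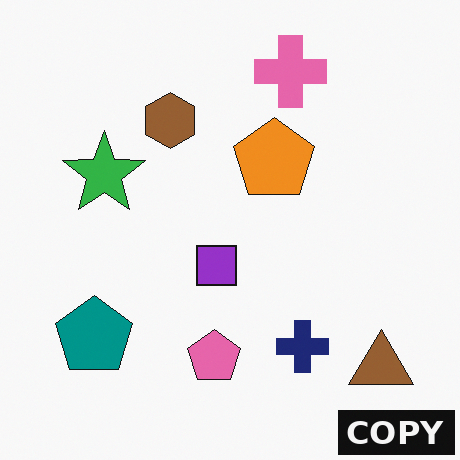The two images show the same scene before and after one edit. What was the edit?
Watermarked with the text "COPY" in the lower-right corner.

A dark label reading "COPY" appears in the lower-right corner.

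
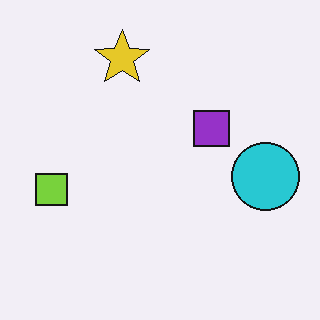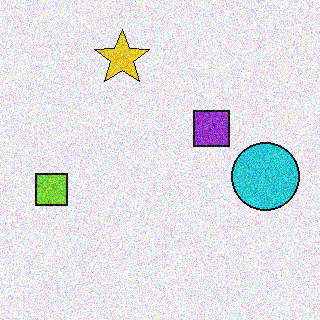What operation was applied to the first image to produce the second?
Degraded with a thick layer of grain.

Random speckle covers the whole image, including the flat background.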